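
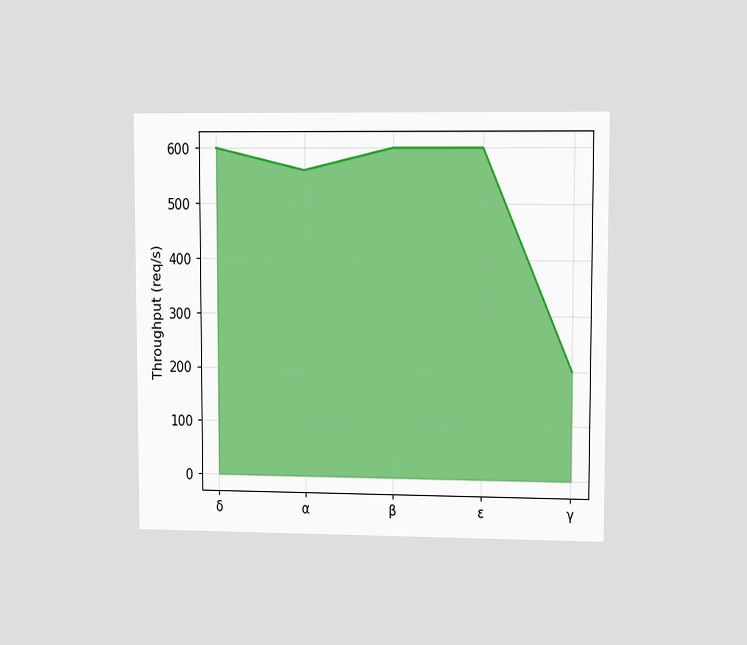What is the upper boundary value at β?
600req/s

The chart is viewed at a slight angle. At β the upper boundary is at 600req/s.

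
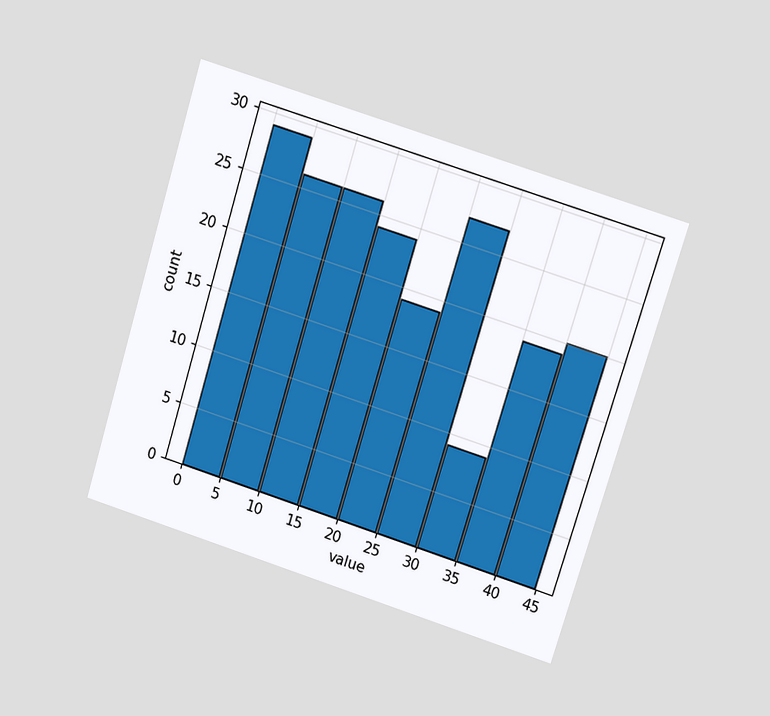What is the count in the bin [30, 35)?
The chart is tilted about 17° clockwise and viewed at a slight angle. The [30, 35) bin has height 9.

9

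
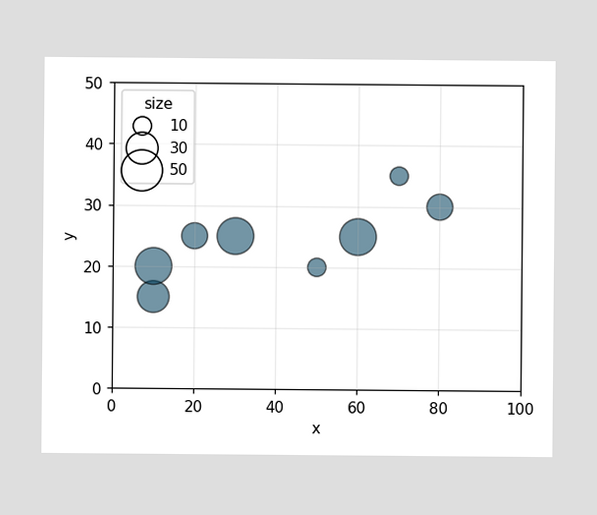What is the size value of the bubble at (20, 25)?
20

Matching the bubble at (20, 25) against the size legend gives 20.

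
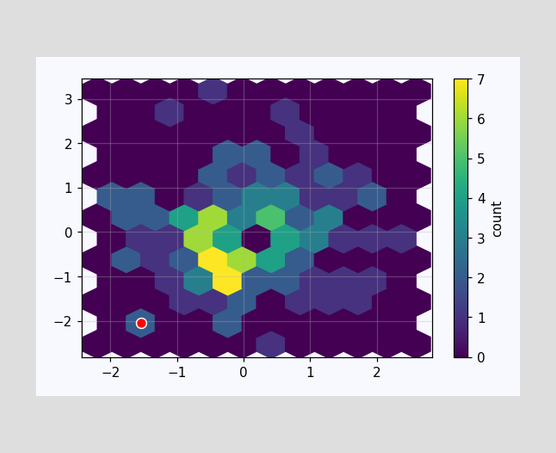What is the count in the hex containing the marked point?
2

The marked hex reads 2 on the colorbar.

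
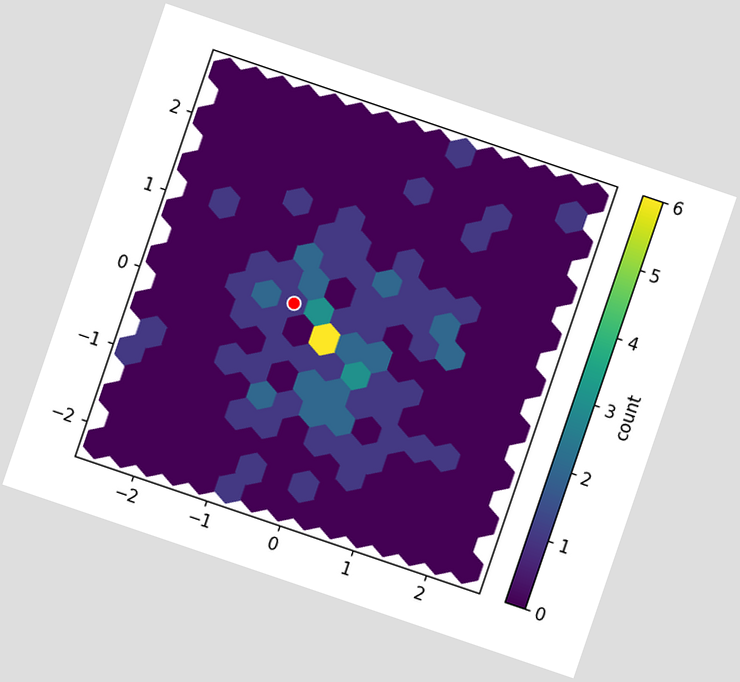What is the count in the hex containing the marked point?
1

The chart is tilted about 19° clockwise. The marked hex reads 1 on the colorbar.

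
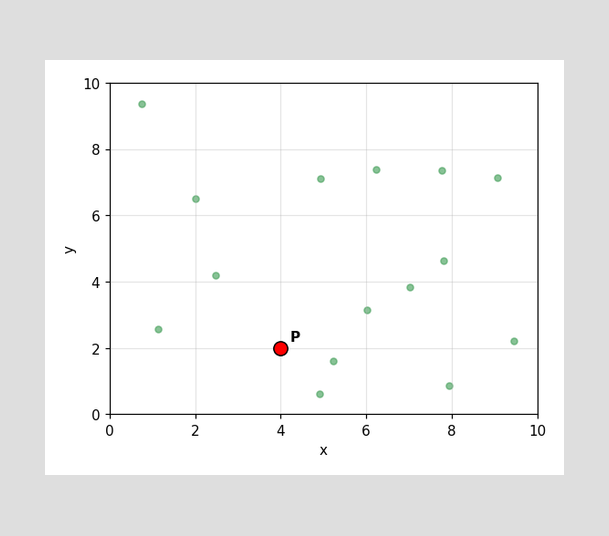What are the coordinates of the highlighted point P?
Following the gridlines from P to each axis, P sits at (4, 2).

(4, 2)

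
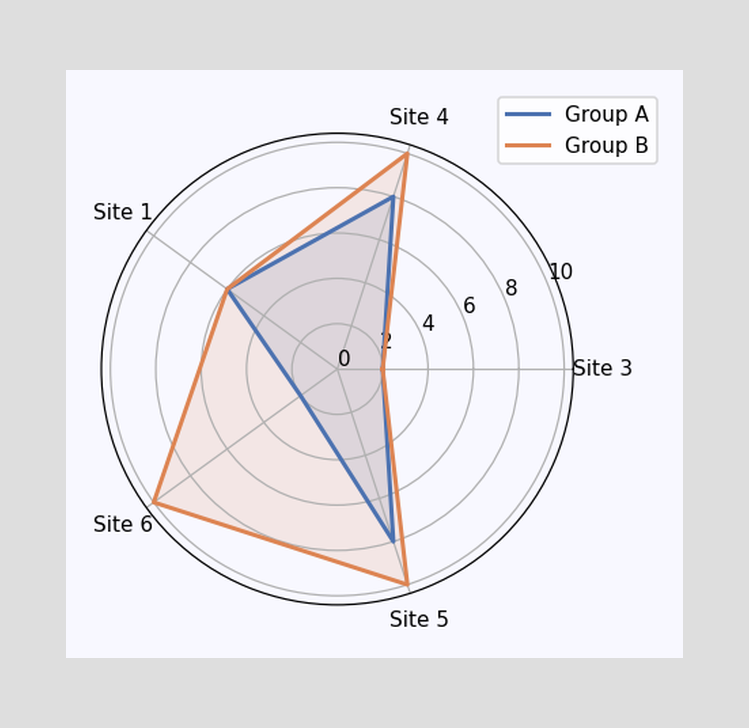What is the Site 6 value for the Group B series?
On the Site 6 axis, Group B reaches 10.

10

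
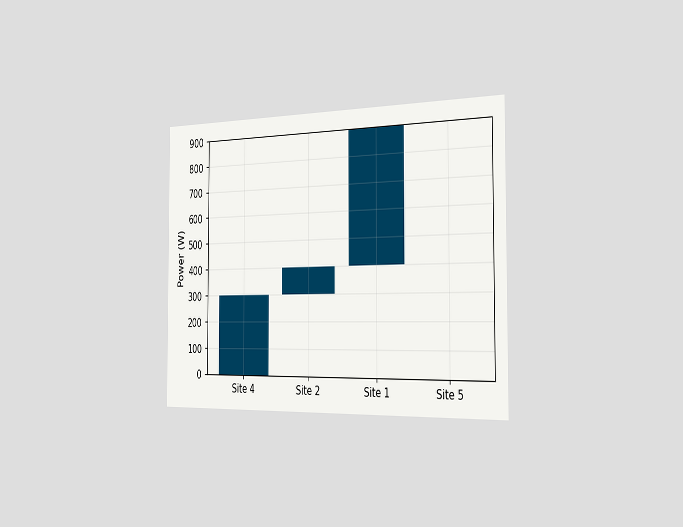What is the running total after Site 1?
900W

The chart is viewed slightly from the right. After Site 1 the running total reaches 900W.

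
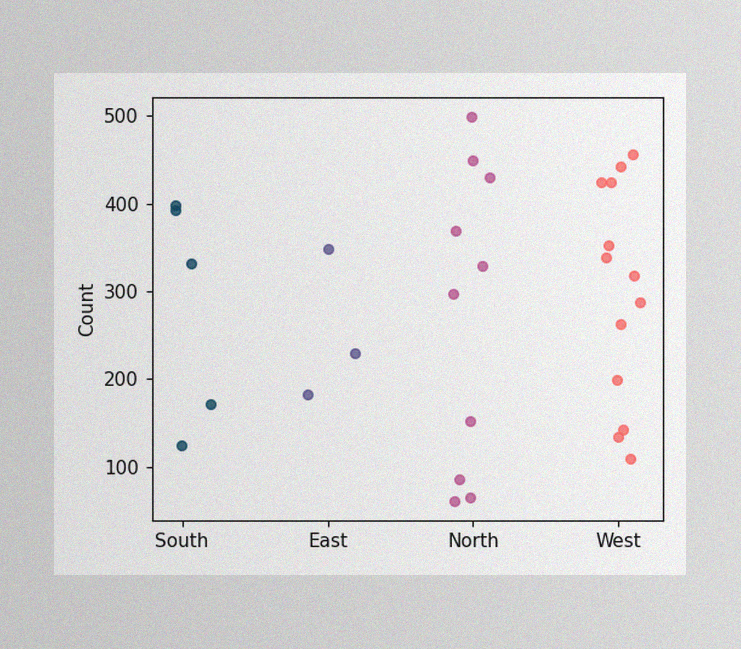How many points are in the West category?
13

The image has some photo noise and uneven lighting. Counting the markers in the West column gives 13.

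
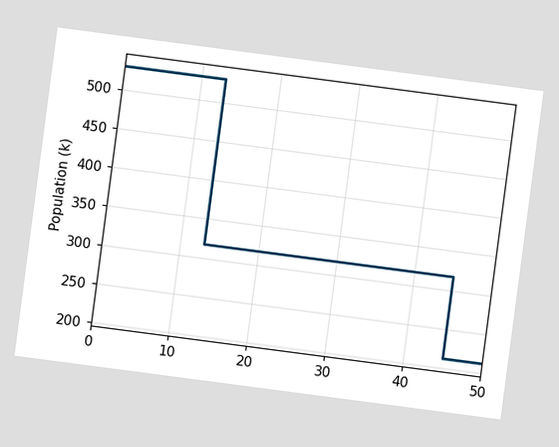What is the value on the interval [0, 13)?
The chart is tilted about 7° clockwise. On [0, 13) the step sits at 530k.

530k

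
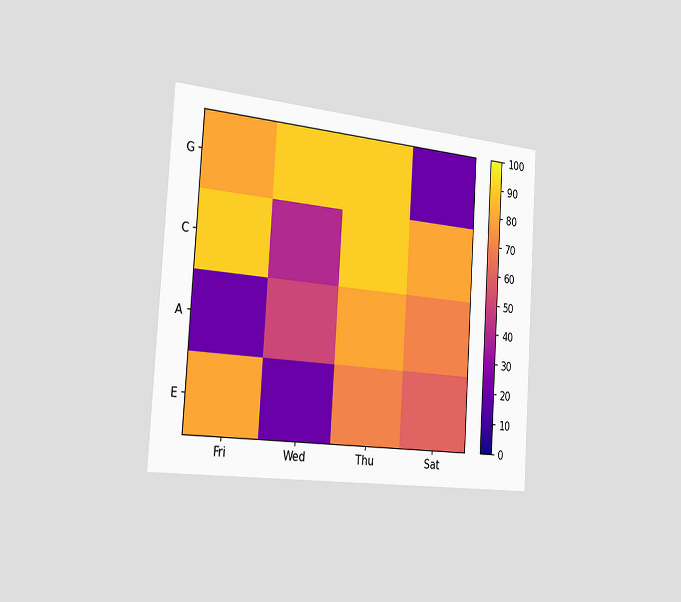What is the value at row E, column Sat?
The chart is tilted about 4° clockwise and viewed slightly from the left. Matching cell (E, Sat) against the colorbar gives 60.

60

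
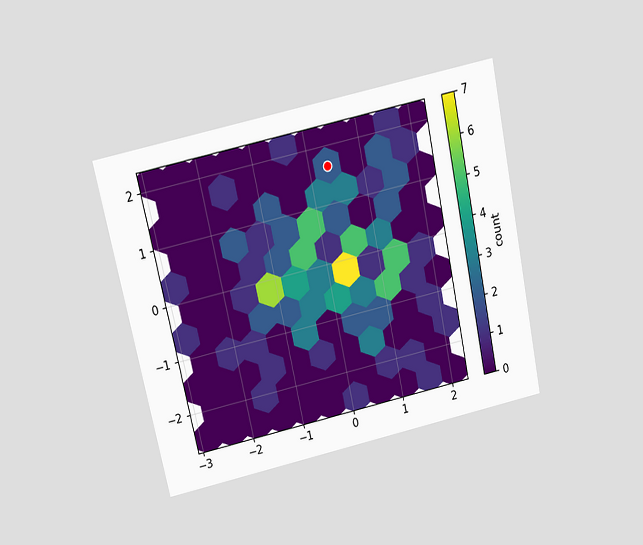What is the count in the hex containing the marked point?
The chart is tilted about 12° counter-clockwise and viewed slightly from above. The marked hex reads 2 on the colorbar.

2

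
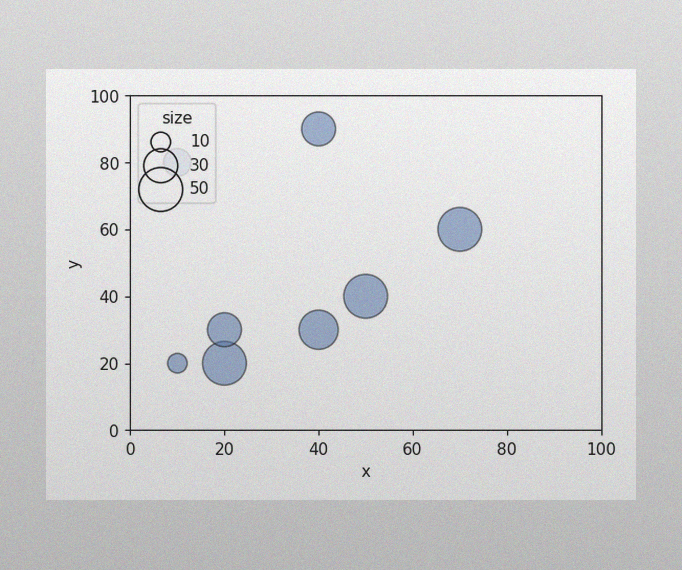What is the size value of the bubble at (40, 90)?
The image has some photo noise and uneven lighting. Matching the bubble at (40, 90) against the size legend gives 30.

30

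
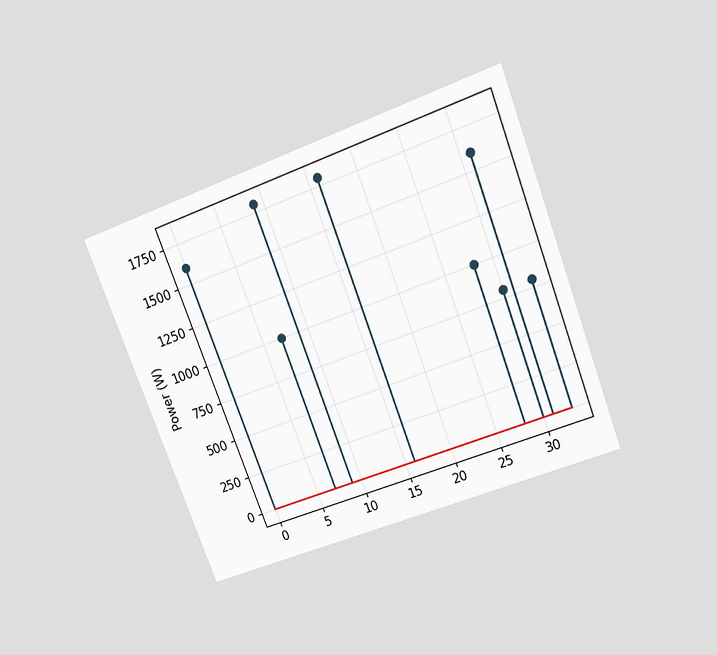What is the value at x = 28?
1000W

The chart is tilted about 21° counter-clockwise and viewed slightly from above. The stem at x=28 reaches 1000W.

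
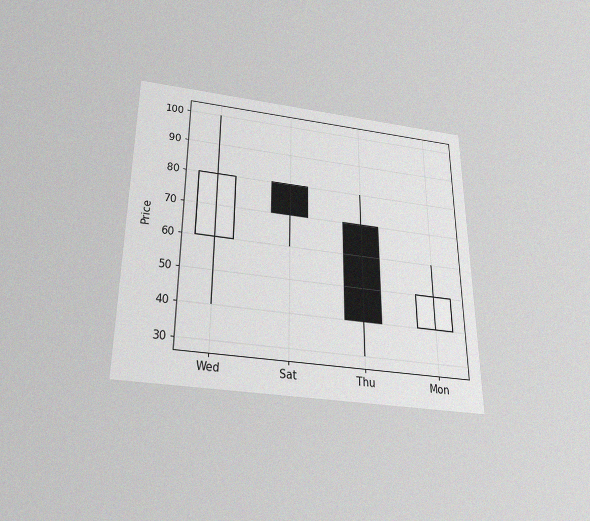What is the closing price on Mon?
50

The chart is viewed slightly from below, with some photo noise. The Mon candle closes at 50.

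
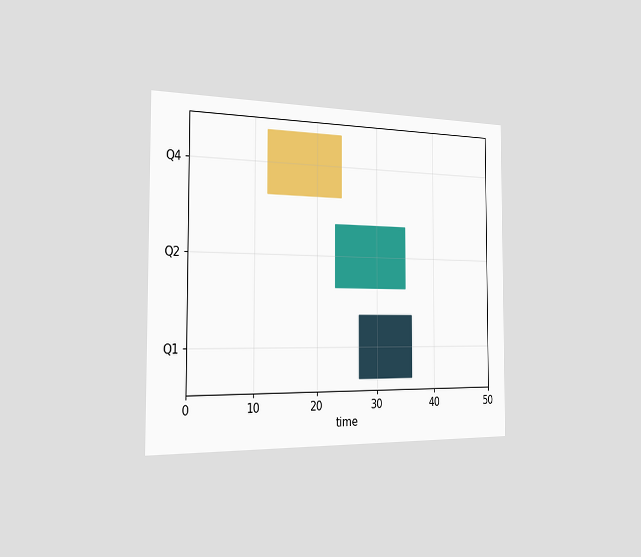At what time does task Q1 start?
The chart is viewed slightly from the left. The Q1 bar begins at t=27.

27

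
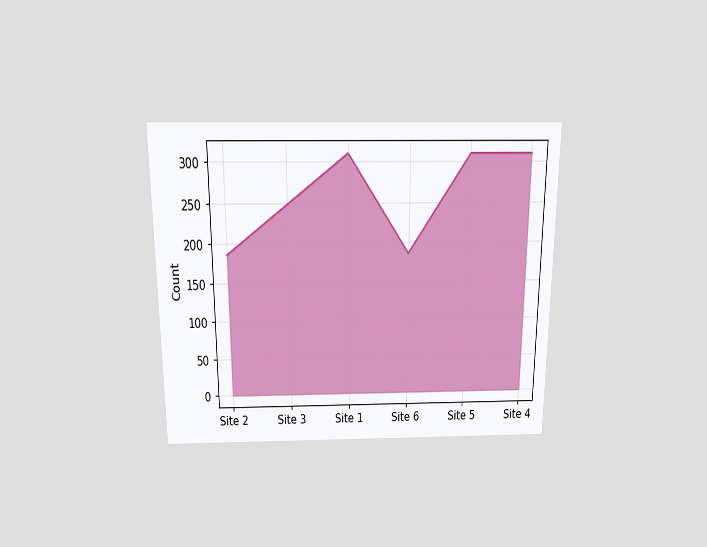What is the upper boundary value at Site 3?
248

The chart is viewed slightly from above. At Site 3 the upper boundary is at 248.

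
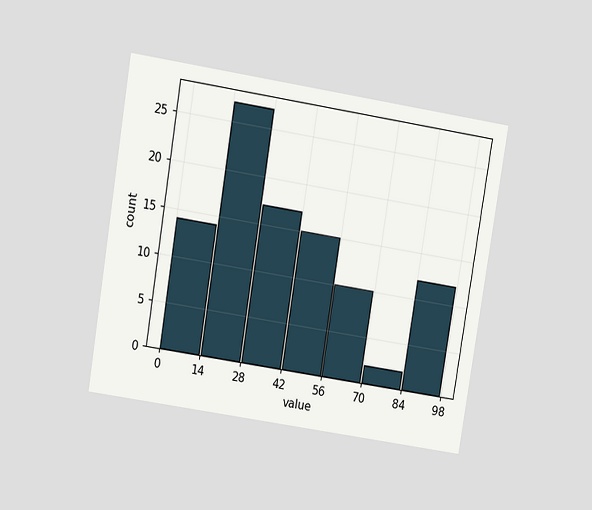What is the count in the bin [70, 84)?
2

The chart is tilted about 9° clockwise and viewed at a slight angle. The [70, 84) bin has height 2.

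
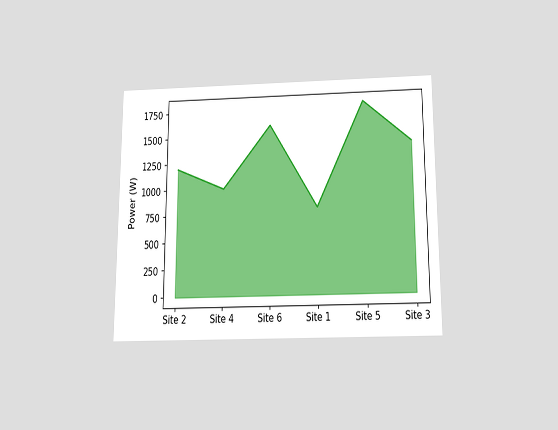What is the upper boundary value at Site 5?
The chart is viewed slightly from below. At Site 5 the upper boundary is at 1800W.

1800W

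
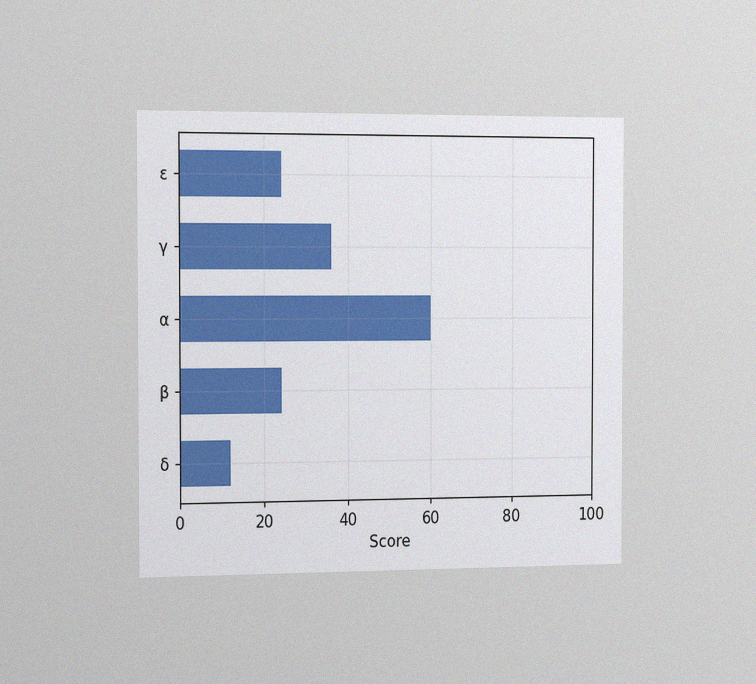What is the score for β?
The chart is viewed slightly from the left, with some photo noise. Reading along the chart's x-axis, the β bar reaches 24.

24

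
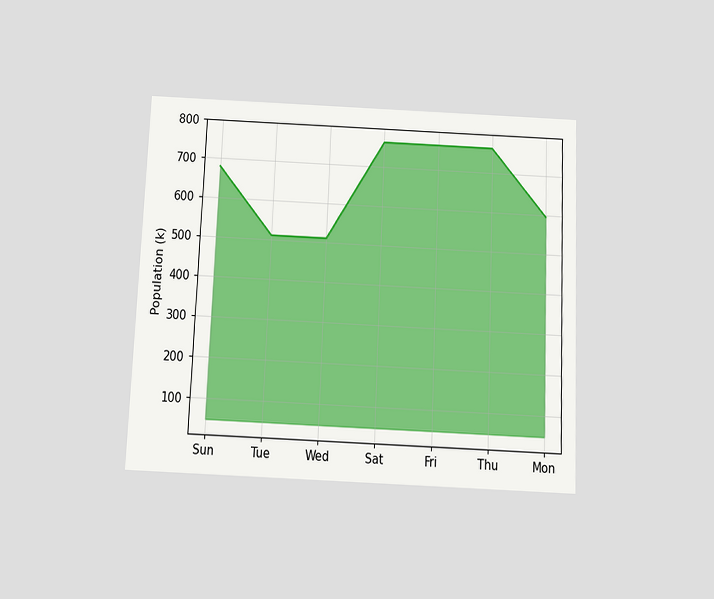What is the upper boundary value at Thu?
765k

The chart is tilted about 2° clockwise and viewed slightly from below. At Thu the upper boundary is at 765k.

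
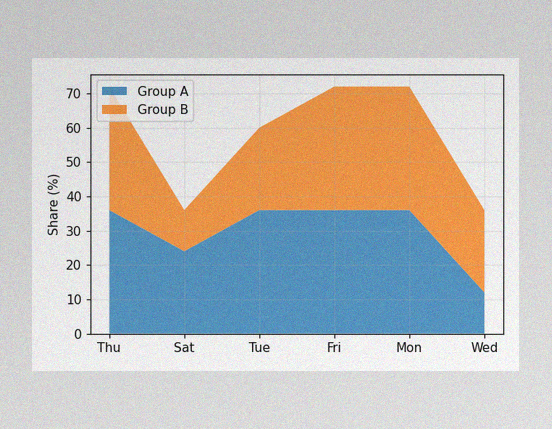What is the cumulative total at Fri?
72%

The image has some photo noise and uneven lighting. The stacked total at Fri reaches 72%.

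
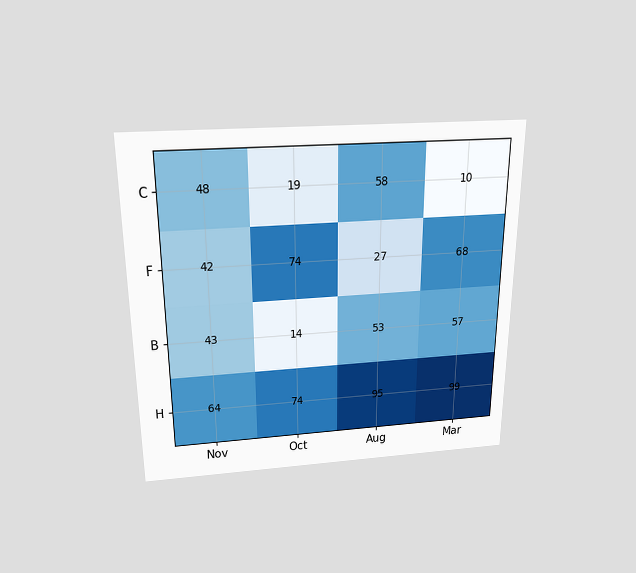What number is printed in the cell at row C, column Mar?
10

The chart is viewed slightly from above. The (C, Mar) cell reads 10.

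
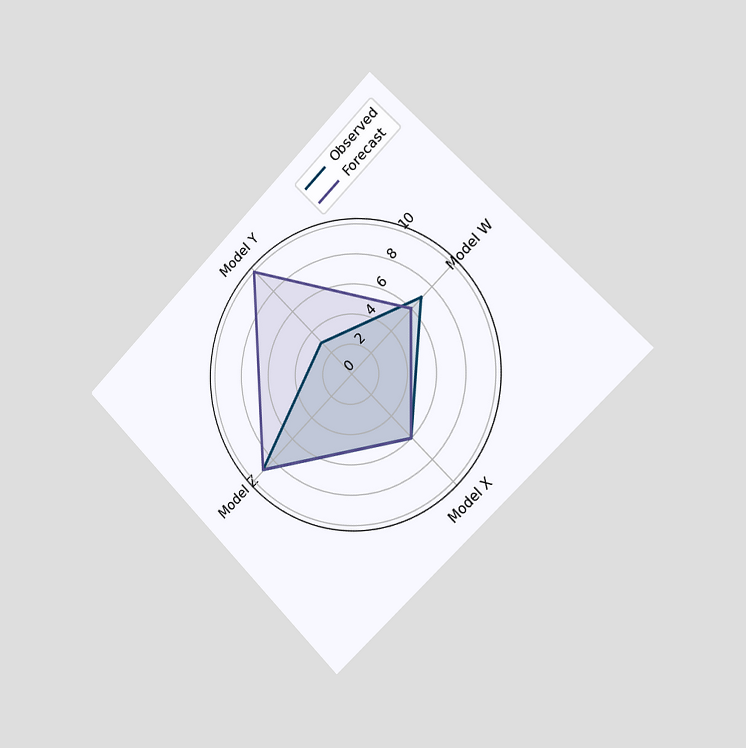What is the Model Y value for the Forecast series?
The chart is tilted about 45° counter-clockwise and viewed slightly from the right. On the Model Y axis, Forecast reaches 10.

10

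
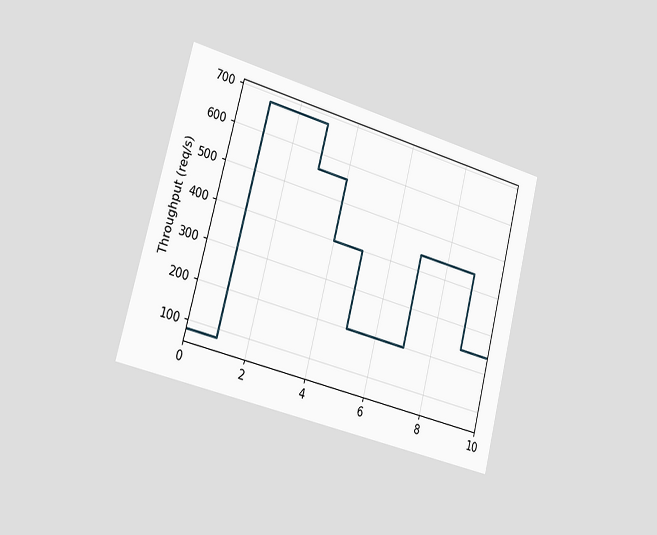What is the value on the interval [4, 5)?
The chart is tilted about 15° clockwise and viewed slightly from the left. On [4, 5) the step sits at 400req/s.

400req/s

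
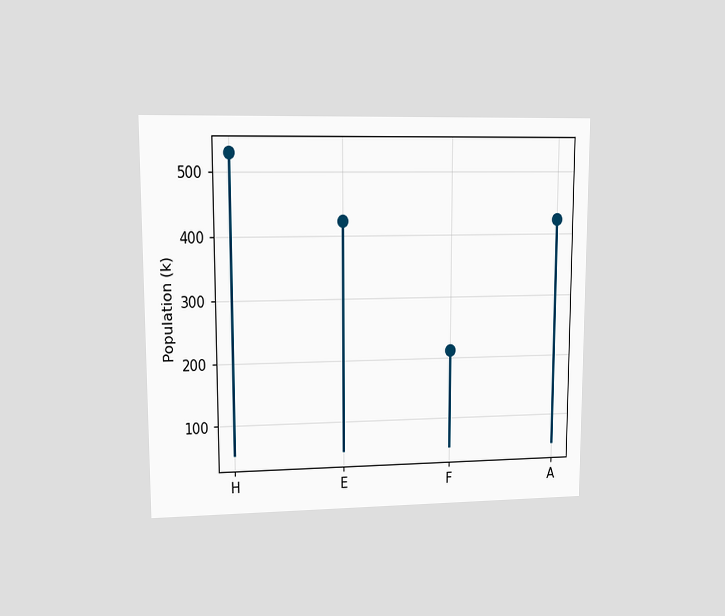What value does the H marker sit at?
530k

The chart is viewed at a slight angle. The H marker sits at 530k.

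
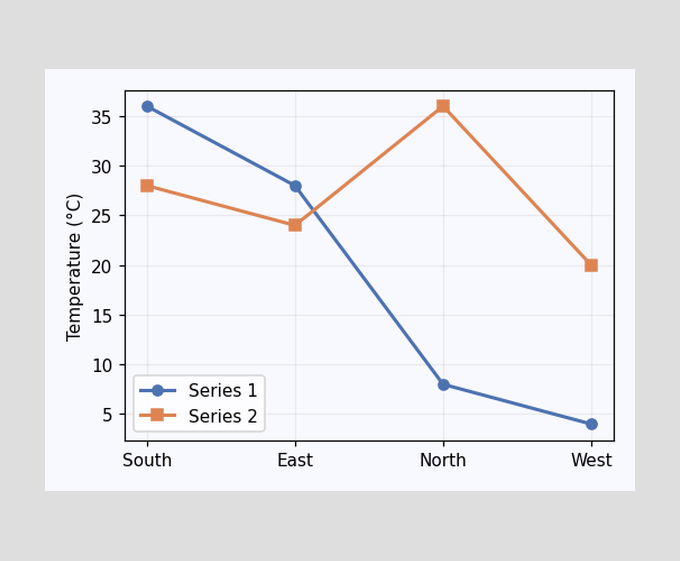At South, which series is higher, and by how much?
Series 1, by 8°C

At South, Series 1 sits above the other line by 8°C.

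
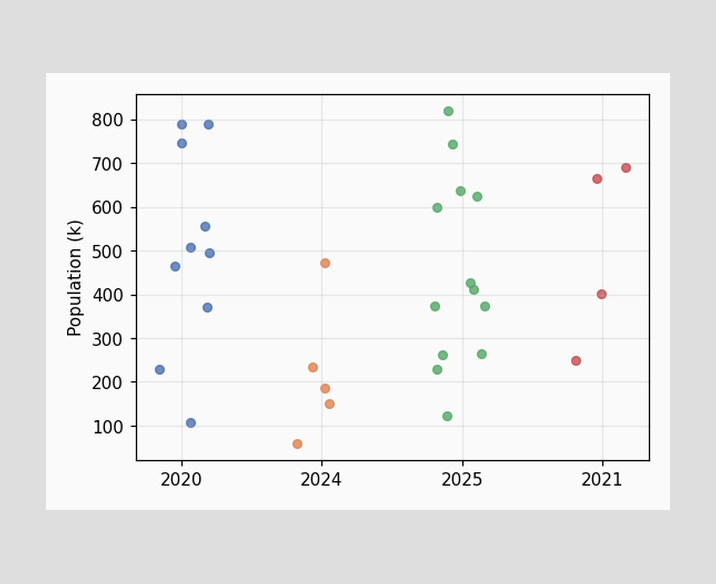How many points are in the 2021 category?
Counting the markers in the 2021 column gives 4.

4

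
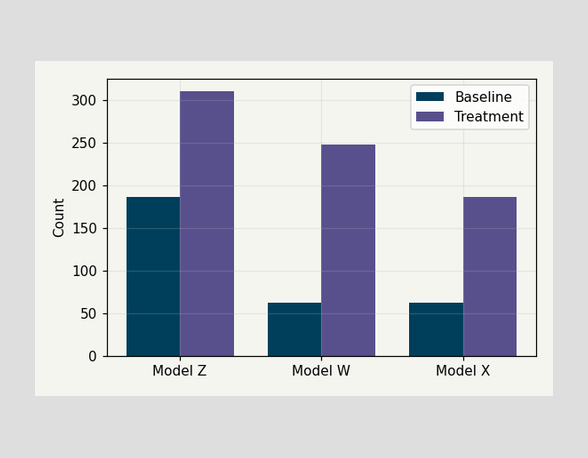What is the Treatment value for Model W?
The Treatment bar at Model W reaches 248 on the y-axis.

248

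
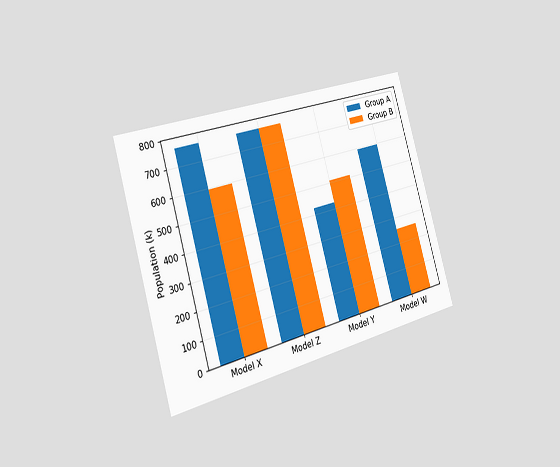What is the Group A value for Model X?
765k

The chart is tilted about 16° counter-clockwise and viewed slightly from the left. The Group A bar at Model X reaches 765k on the y-axis.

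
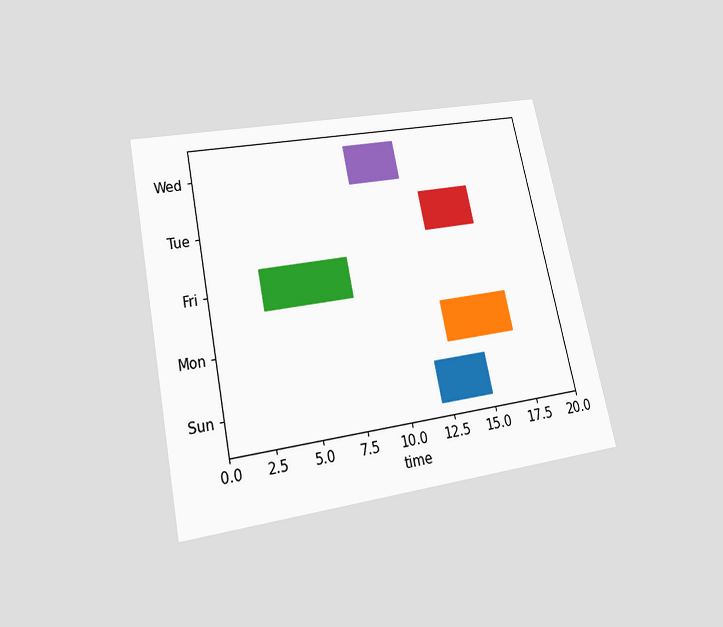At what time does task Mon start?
13

The chart is tilted about 12° counter-clockwise and viewed slightly from below. The Mon bar begins at t=13.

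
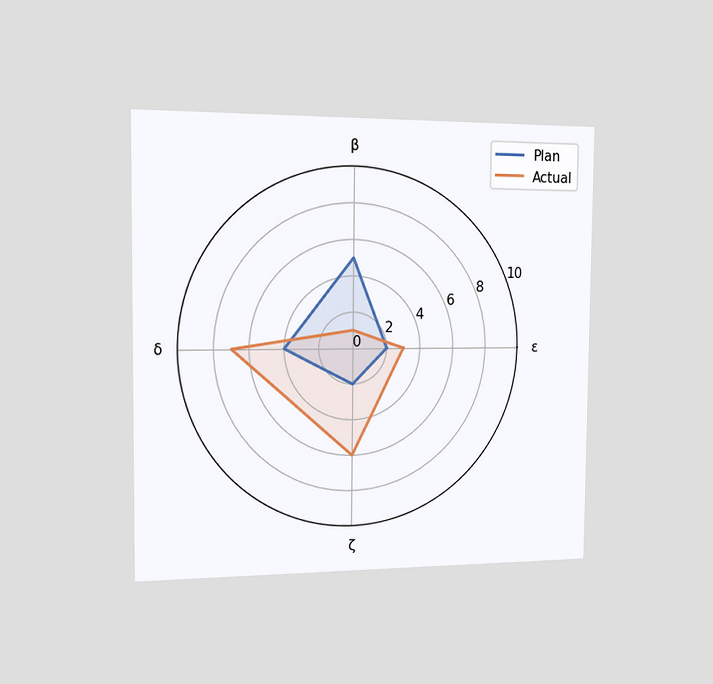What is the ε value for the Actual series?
The chart is viewed slightly from the left. On the ε axis, Actual reaches 3.

3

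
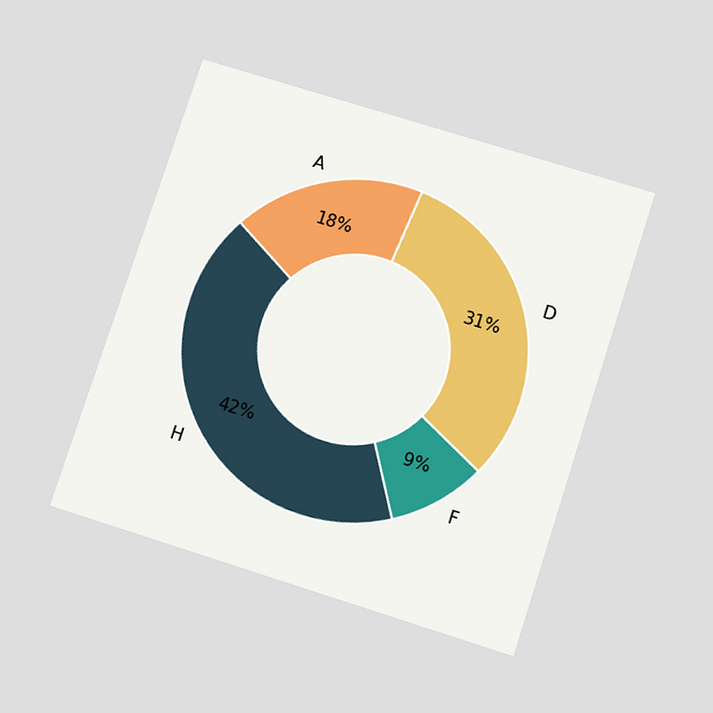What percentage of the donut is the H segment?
42%

The chart is tilted about 18° clockwise and viewed slightly from below. The H segment takes up 42% of the ring.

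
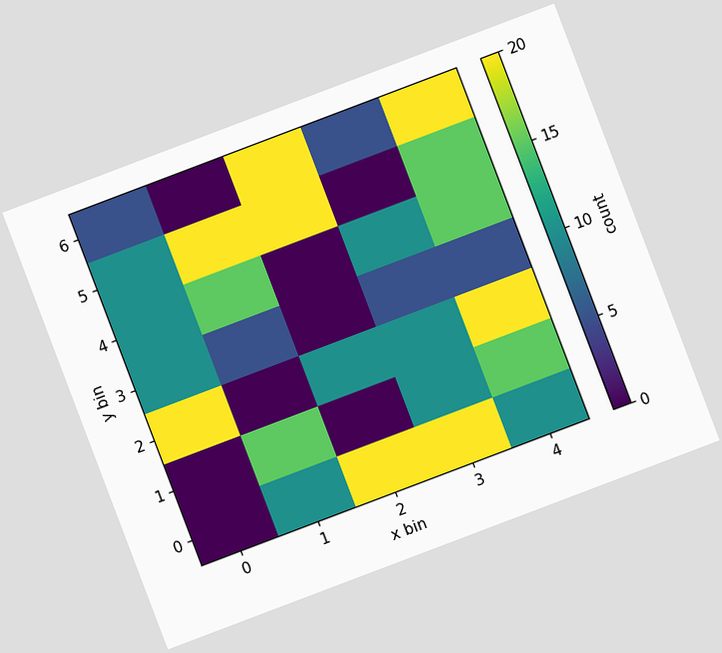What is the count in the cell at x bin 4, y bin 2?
20

The chart is tilted about 21° counter-clockwise. Matching the cell (4, 2) against the colorbar gives 20.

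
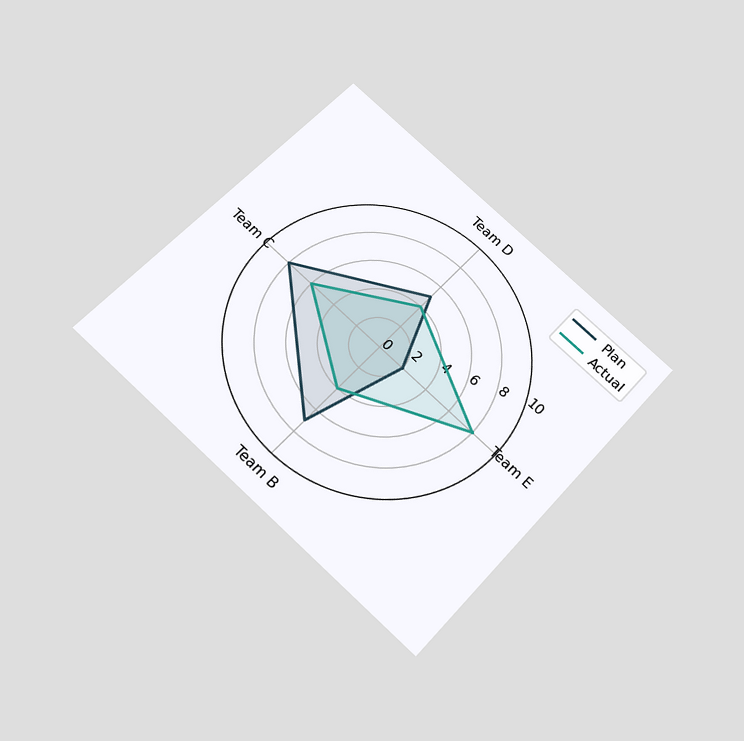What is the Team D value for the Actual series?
The chart is tilted about 42° clockwise and viewed slightly from below. On the Team D axis, Actual reaches 4.

4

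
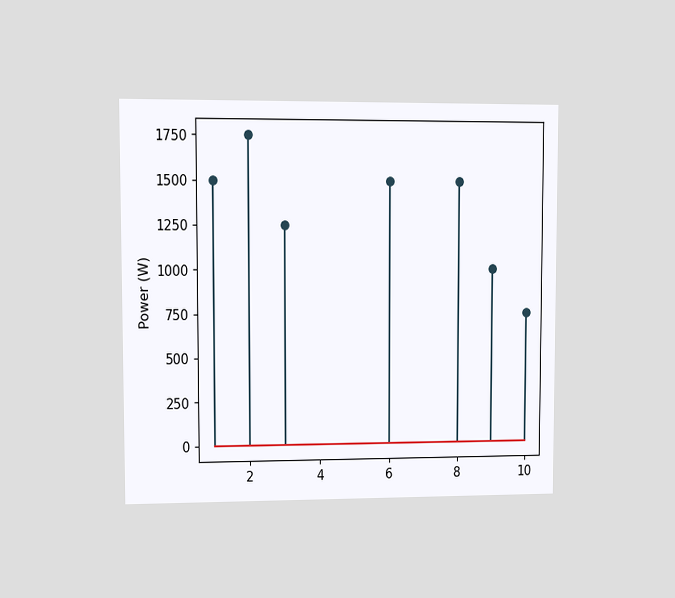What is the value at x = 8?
The chart is viewed at a slight angle. The stem at x=8 reaches 1500W.

1500W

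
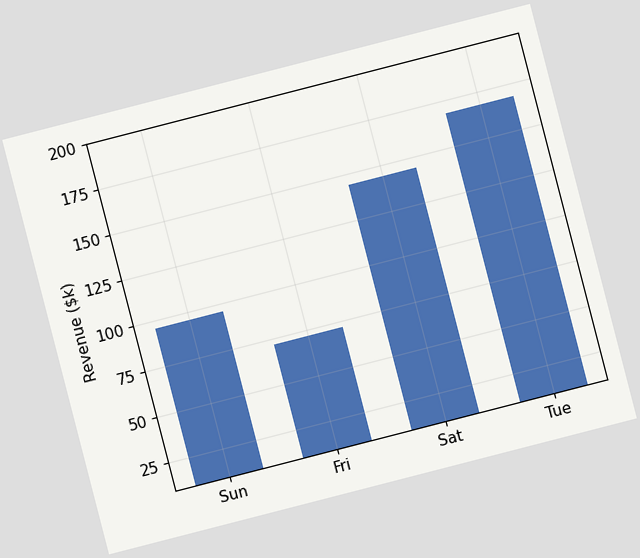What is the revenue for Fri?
The chart is tilted about 14° counter-clockwise. Reading along the chart's y-axis, the Fri bar reaches $72k.

$72k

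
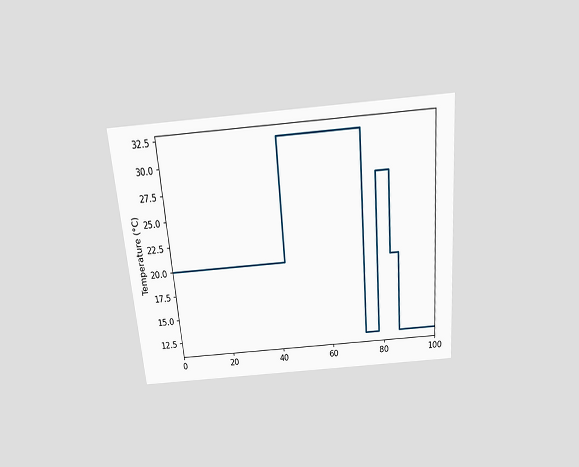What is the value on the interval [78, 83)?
The chart is tilted about 5° counter-clockwise and viewed slightly from above. On [78, 83) the step sits at 28°C.

28°C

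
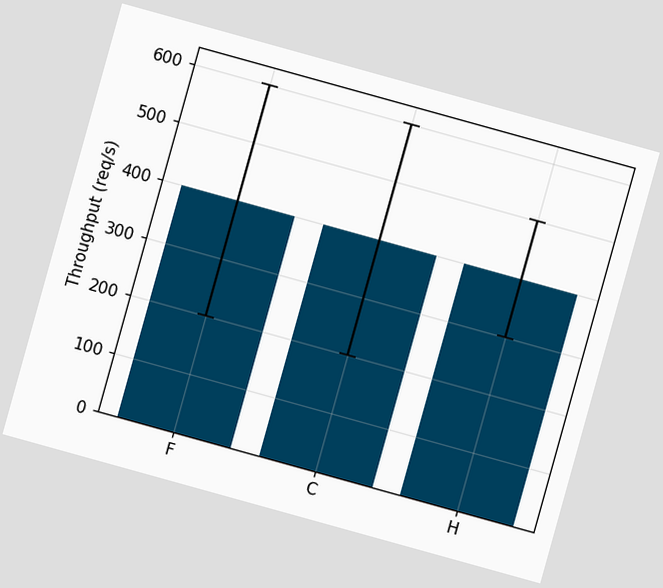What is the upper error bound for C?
600req/s

The chart is tilted about 16° clockwise. The C bar's upper whisker reaches 600req/s.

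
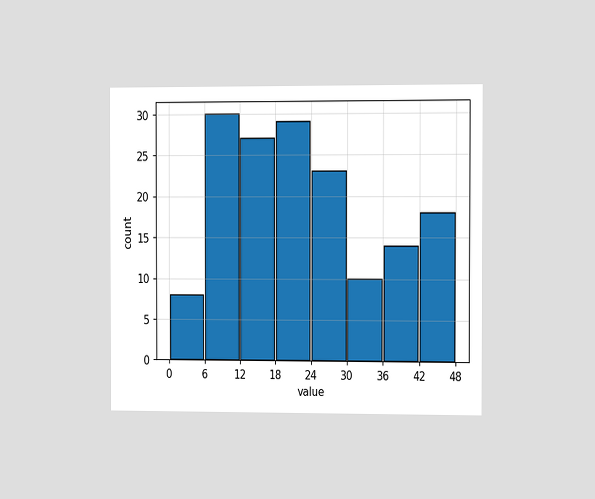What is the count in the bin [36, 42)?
The chart is viewed slightly from the right. The [36, 42) bin has height 14.

14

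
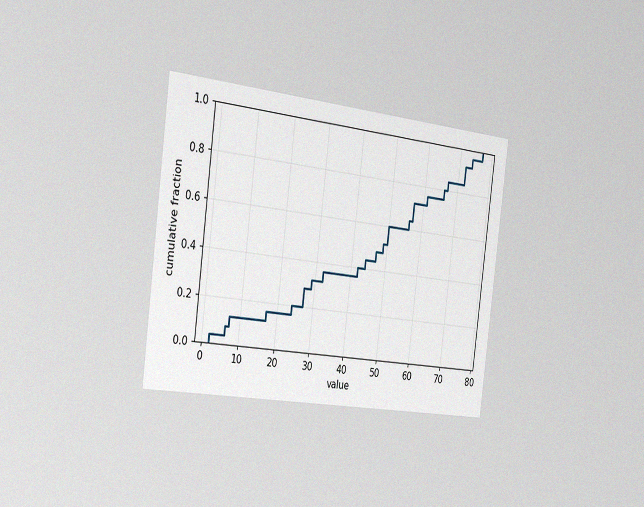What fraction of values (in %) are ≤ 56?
64%

The chart is tilted about 7° clockwise and viewed slightly from the left, with some photo noise. At x=56 the ECDF step is at 64%.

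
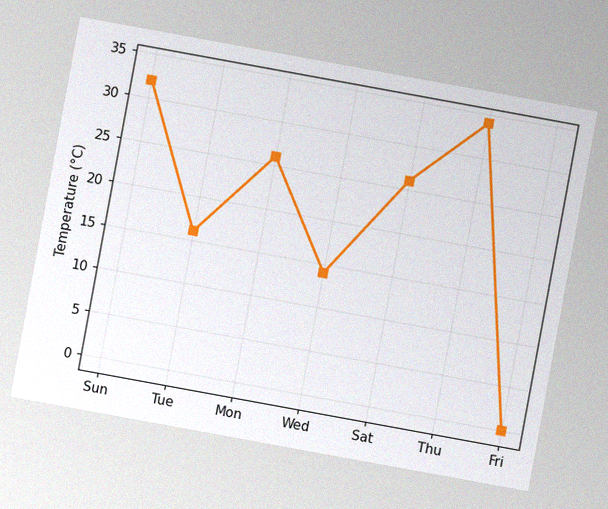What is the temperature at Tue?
16°C

The chart is tilted about 10° clockwise, with some photo noise. At Tue, the line is at 16°C.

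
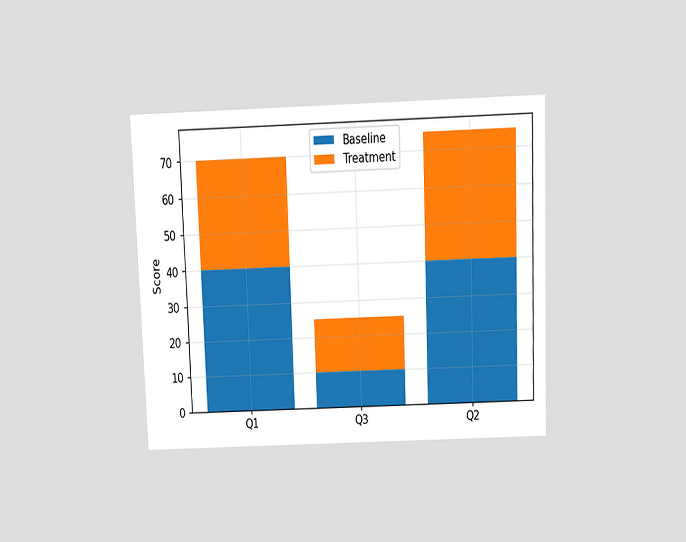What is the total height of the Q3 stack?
The chart is tilted about 2° counter-clockwise and viewed slightly from above. The Q3 stack's top reaches 25 on the y-axis.

25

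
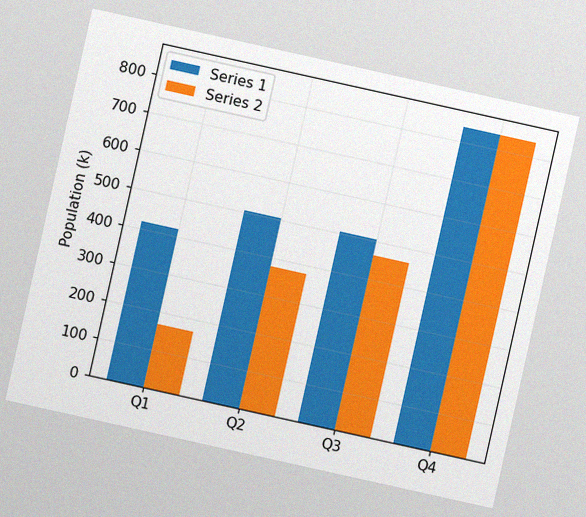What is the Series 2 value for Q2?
378k

The chart is tilted about 13° clockwise, with some photo noise. The Series 2 bar at Q2 reaches 378k on the y-axis.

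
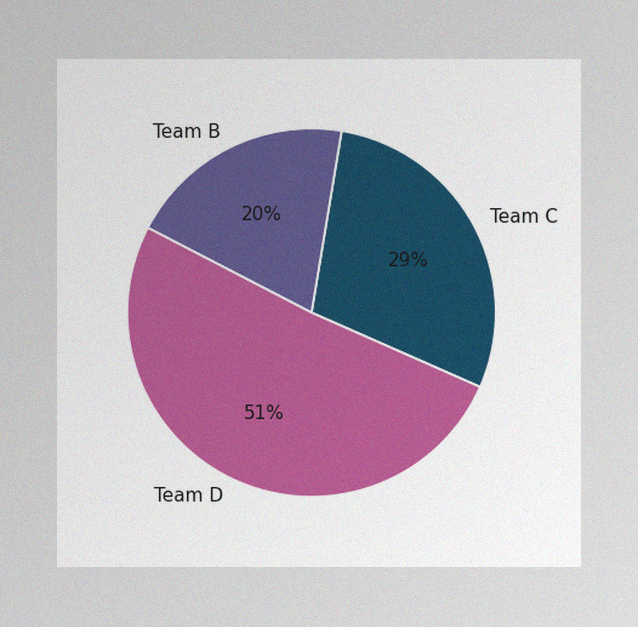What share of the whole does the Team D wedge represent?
The image has some photo noise and uneven lighting. The Team D slice takes up 51% of the pie.

51%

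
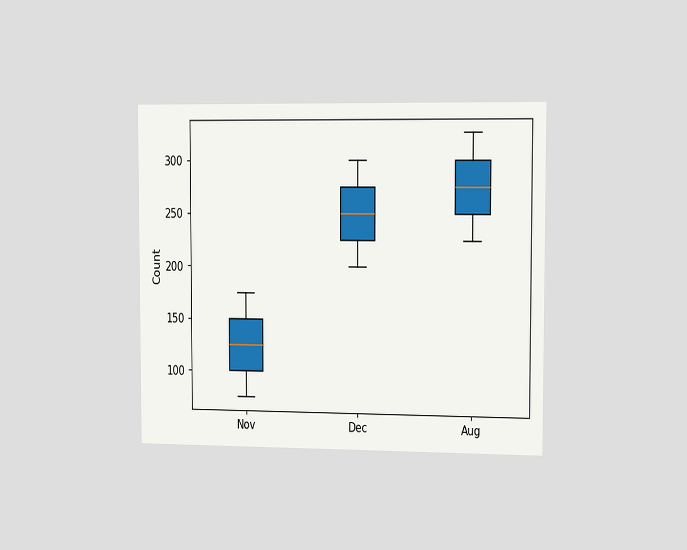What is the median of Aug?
275

The chart is viewed slightly from the right. The median line in the Aug box sits at 275.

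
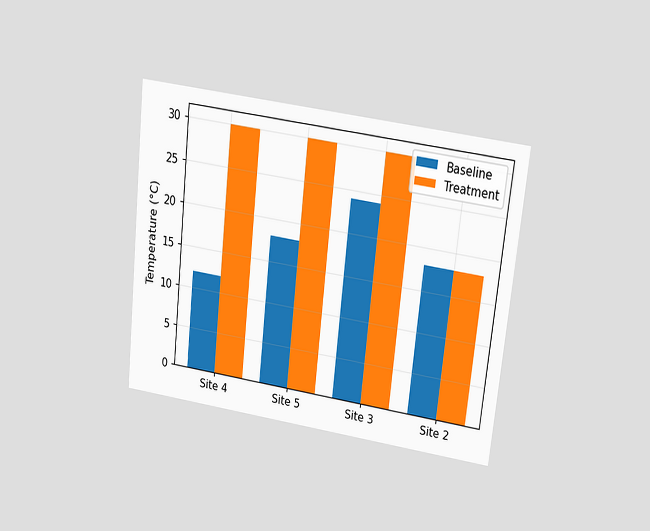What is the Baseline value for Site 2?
18°C

The chart is tilted about 6° clockwise and viewed slightly from above. The Baseline bar at Site 2 reaches 18°C on the y-axis.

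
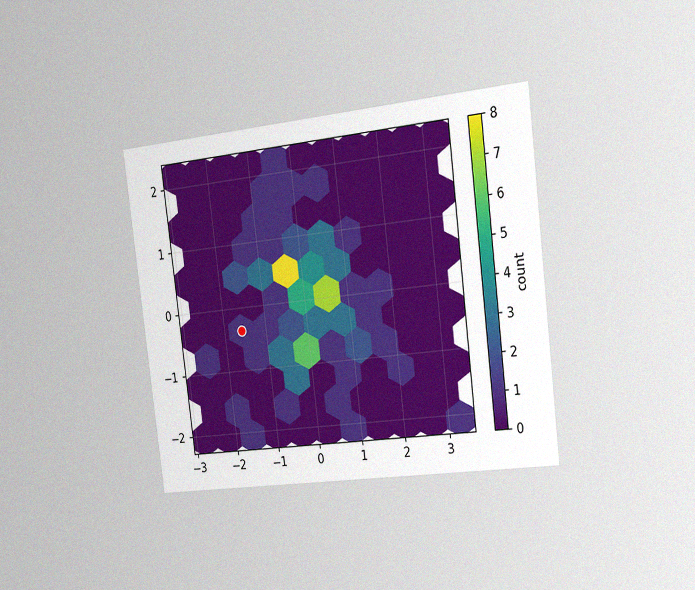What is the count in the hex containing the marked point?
1

The chart is tilted about 7° counter-clockwise and viewed slightly from the right, with some photo noise. The marked hex reads 1 on the colorbar.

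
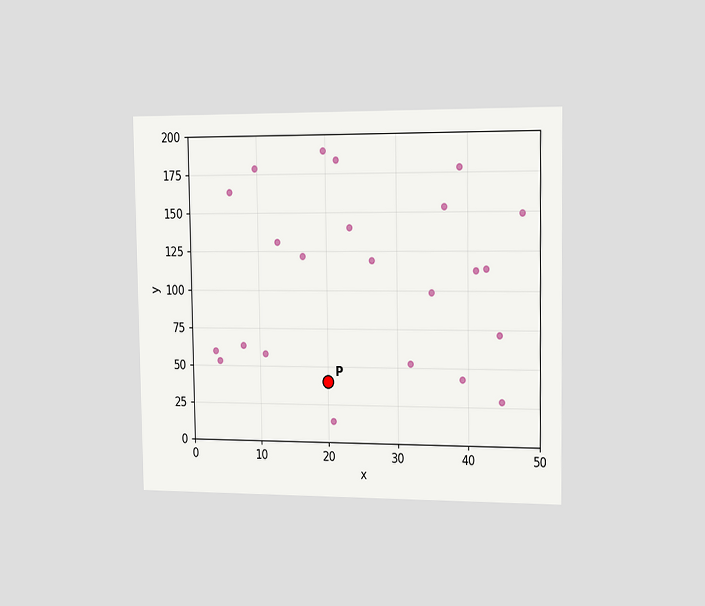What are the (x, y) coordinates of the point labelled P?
(20, 40)

The chart is viewed slightly from the right. Following the gridlines from P to each axis, P sits at (20, 40).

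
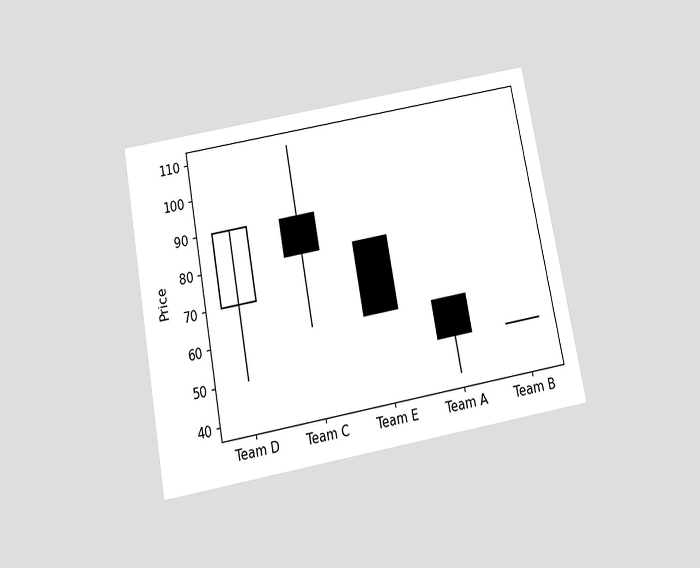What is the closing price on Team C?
80

The chart is tilted about 11° counter-clockwise and viewed slightly from below. The Team C candle closes at 80.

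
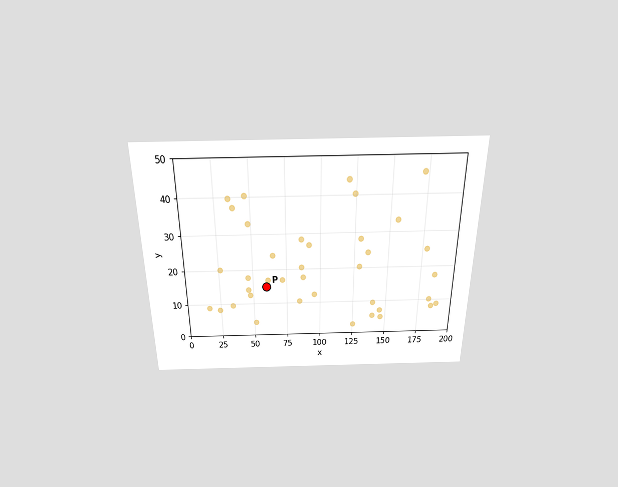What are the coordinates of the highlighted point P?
The chart is viewed slightly from above. Following the gridlines from P to each axis, P sits at (60, 15).

(60, 15)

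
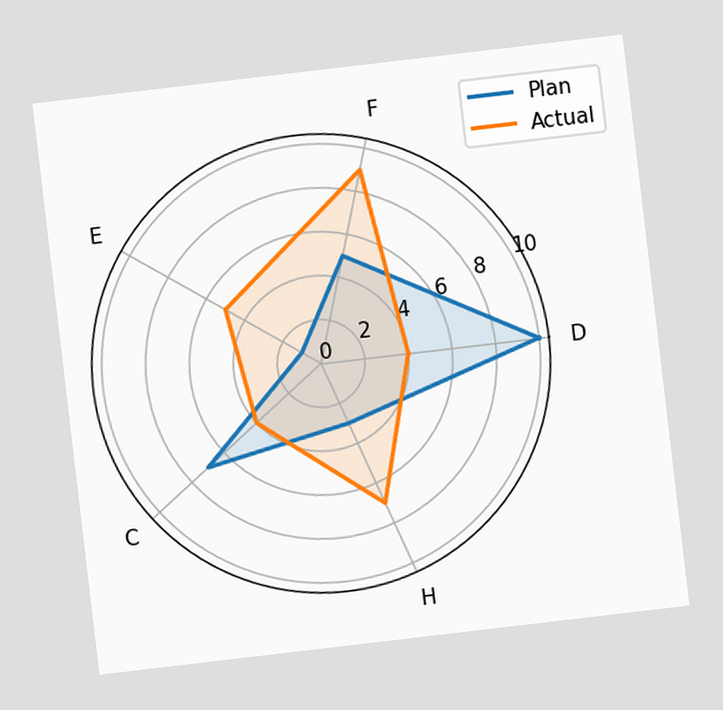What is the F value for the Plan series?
5

The chart is tilted about 7° counter-clockwise. On the F axis, Plan reaches 5.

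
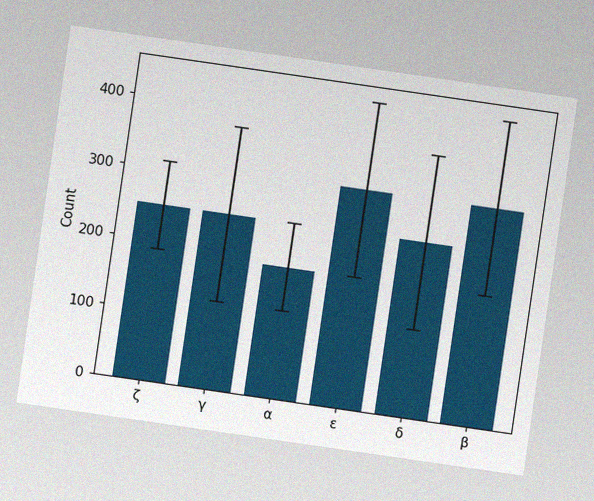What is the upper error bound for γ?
The chart is tilted about 8° clockwise, with some photo noise. The γ bar's upper whisker reaches 372.

372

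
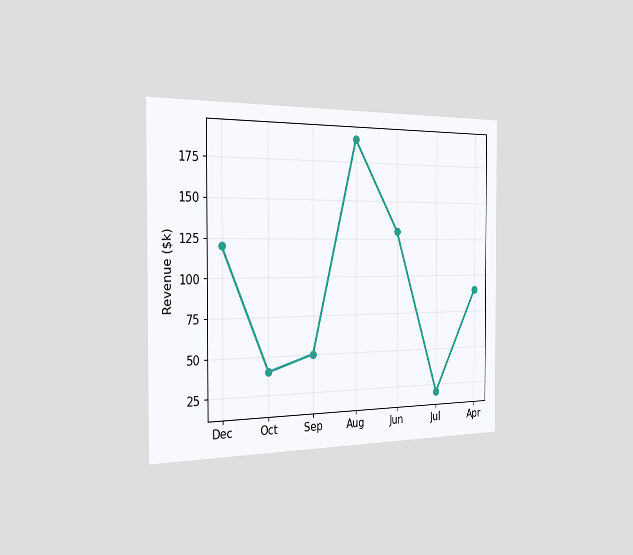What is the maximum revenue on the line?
$190k

The chart is viewed slightly from the left. The highest point is at Aug, and reading across to the y-axis gives $190k.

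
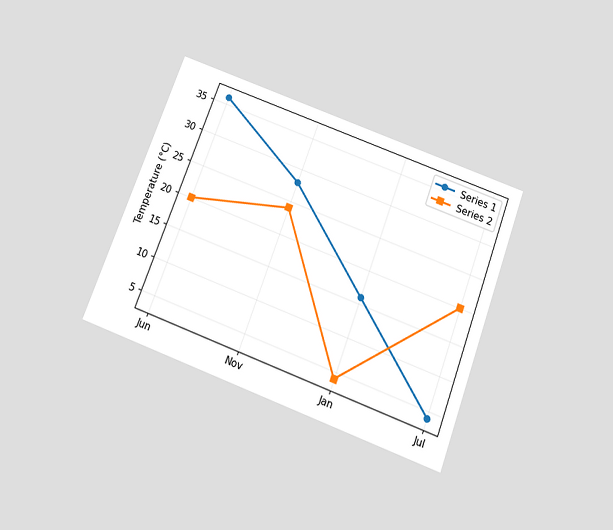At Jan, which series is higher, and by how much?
The chart is tilted about 21° clockwise and viewed slightly from below. At Jan, Series 1 sits above the other line by 12°C.

Series 1, by 12°C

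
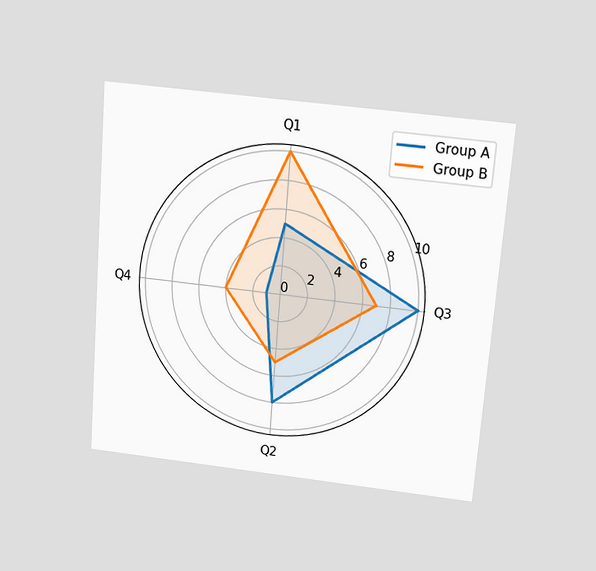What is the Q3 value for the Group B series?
The chart is tilted about 4° clockwise and viewed slightly from above. On the Q3 axis, Group B reaches 7.

7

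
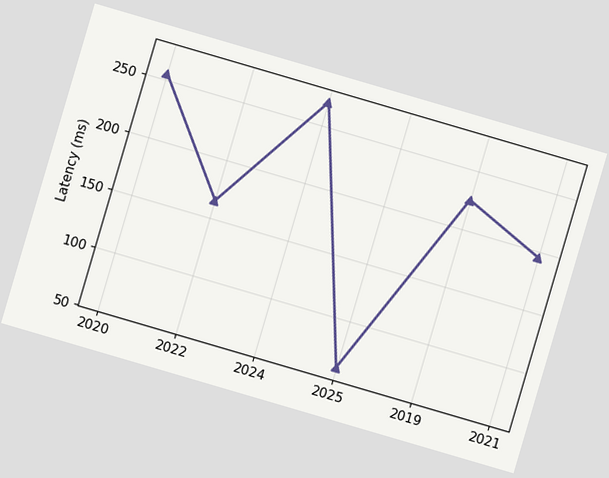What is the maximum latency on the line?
270ms

The chart is tilted about 16° clockwise. The highest point is at 2024, and reading across to the y-axis gives 270ms.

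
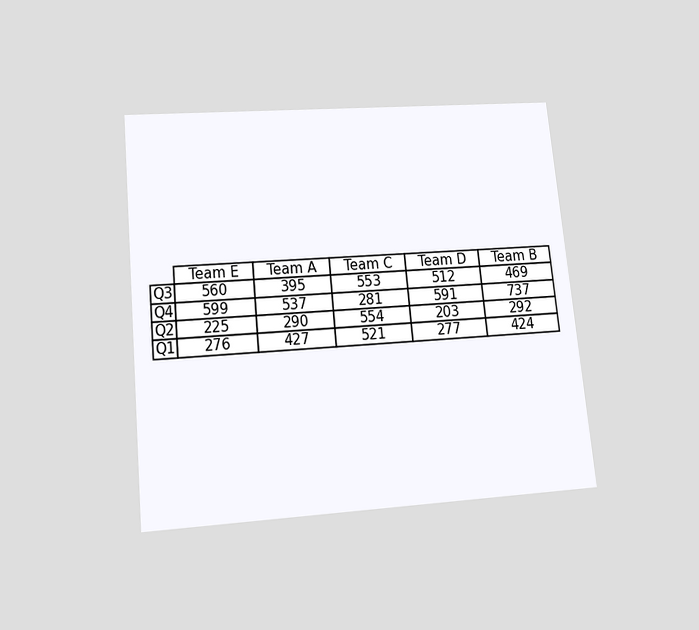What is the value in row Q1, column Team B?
424

The chart is tilted about 6° counter-clockwise and viewed slightly from below. The (Q1, Team B) cell reads 424.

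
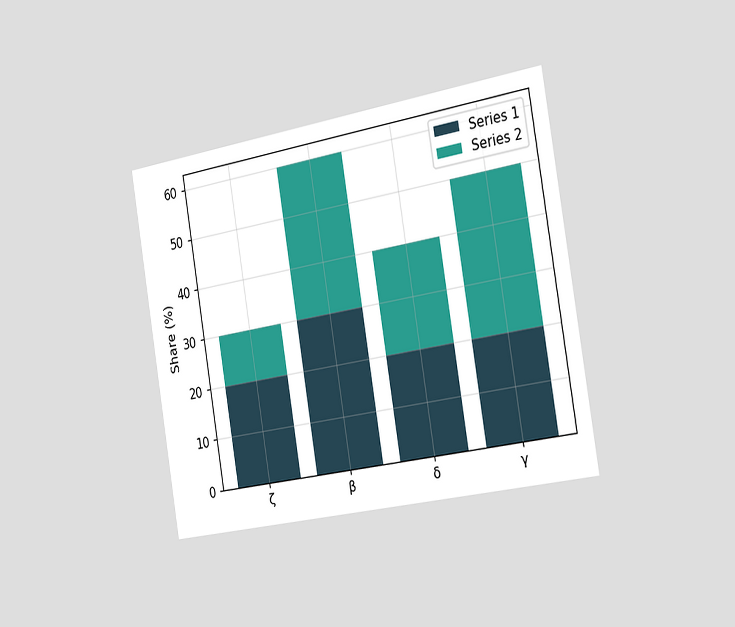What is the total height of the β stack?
60%

The chart is tilted about 9° counter-clockwise and viewed slightly from the right. The β stack's top reaches 60% on the y-axis.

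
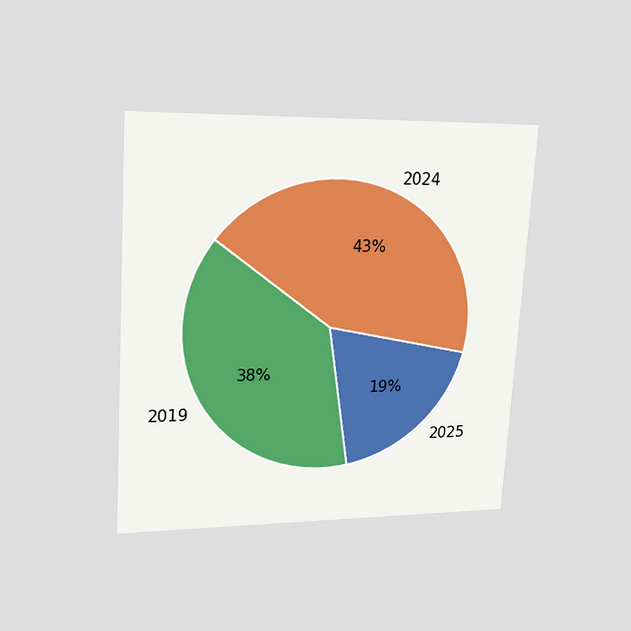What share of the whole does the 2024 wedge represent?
The chart is tilted about 4° clockwise and viewed at a slight angle. The 2024 slice takes up 43% of the pie.

43%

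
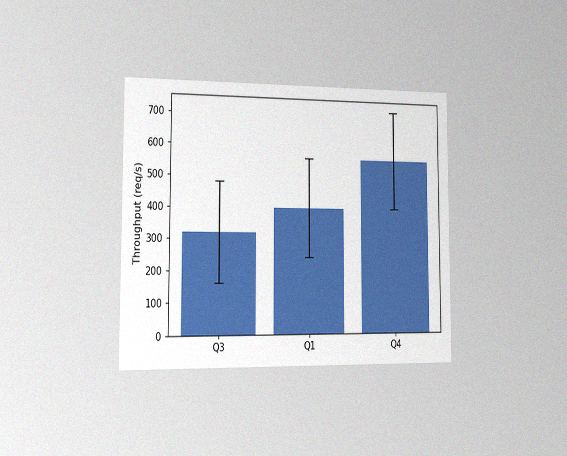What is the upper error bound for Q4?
720req/s

The chart is viewed slightly from the left, with some photo noise. The Q4 bar's upper whisker reaches 720req/s.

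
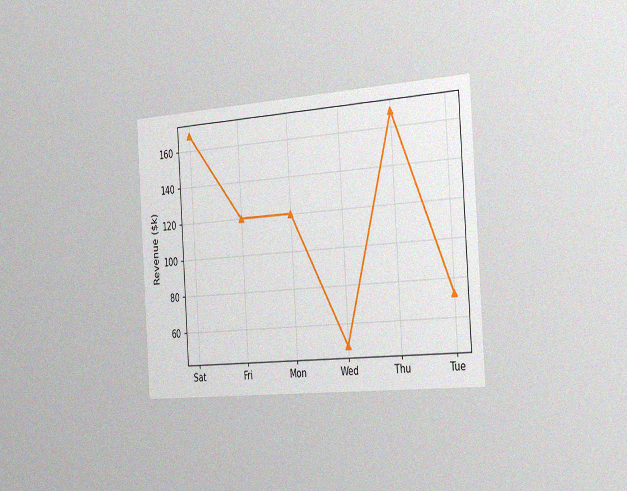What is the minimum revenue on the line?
The chart is tilted about 4° counter-clockwise and viewed slightly from the right, with some photo noise. The lowest point is at Wed, and reading across to the y-axis gives $48k.

$48k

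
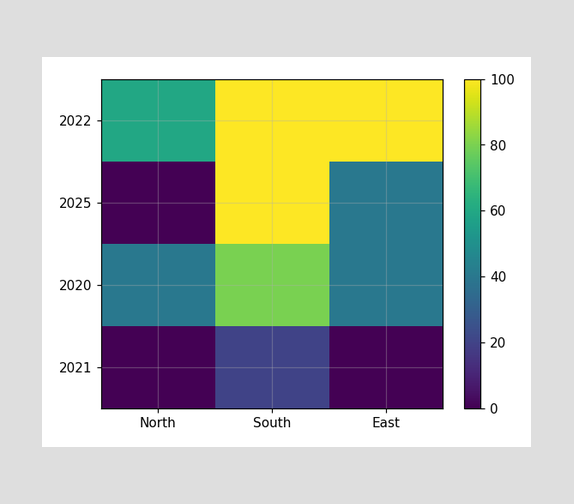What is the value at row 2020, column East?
Matching cell (2020, East) against the colorbar gives 40.

40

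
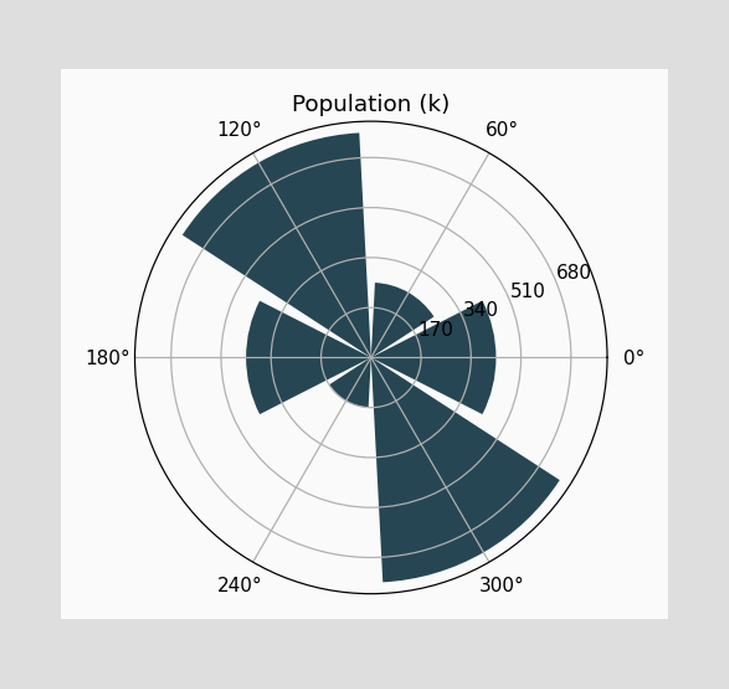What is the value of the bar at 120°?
The bar at 120° reaches 765k on the radial axis.

765k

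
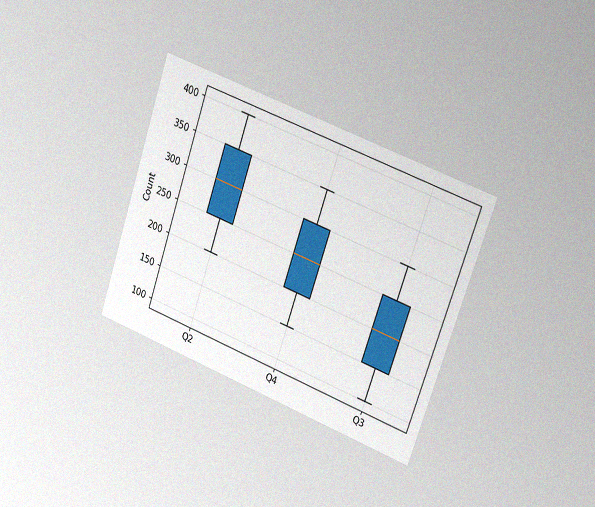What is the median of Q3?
200

The chart is tilted about 19° clockwise and viewed slightly from the right, with some photo noise. The median line in the Q3 box sits at 200.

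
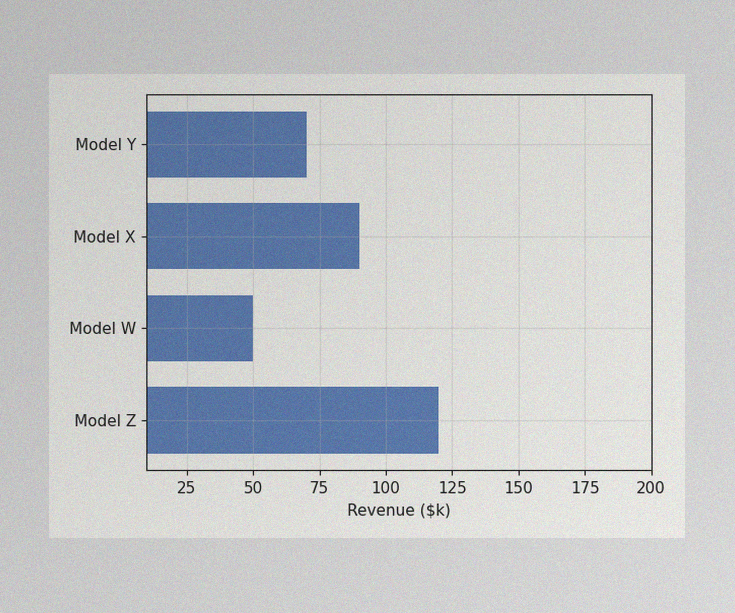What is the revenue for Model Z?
The image has some photo noise and uneven lighting. Reading along the chart's x-axis, the Model Z bar reaches $120k.

$120k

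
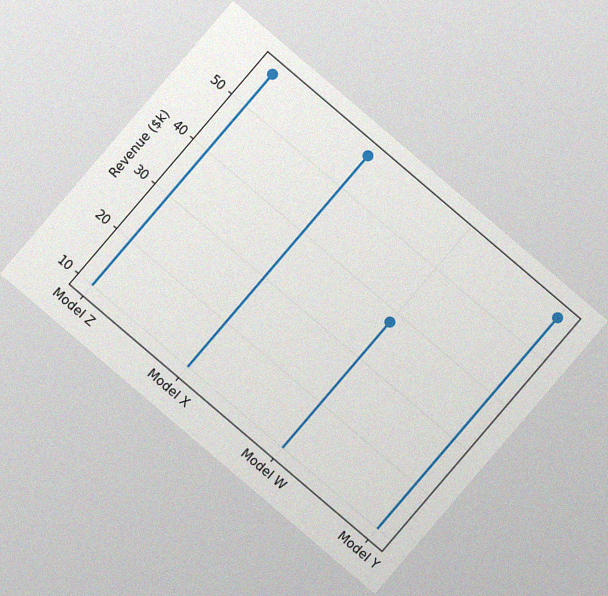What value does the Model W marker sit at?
$38k

The chart is tilted about 40° clockwise, with some photo noise. The Model W marker sits at $38k.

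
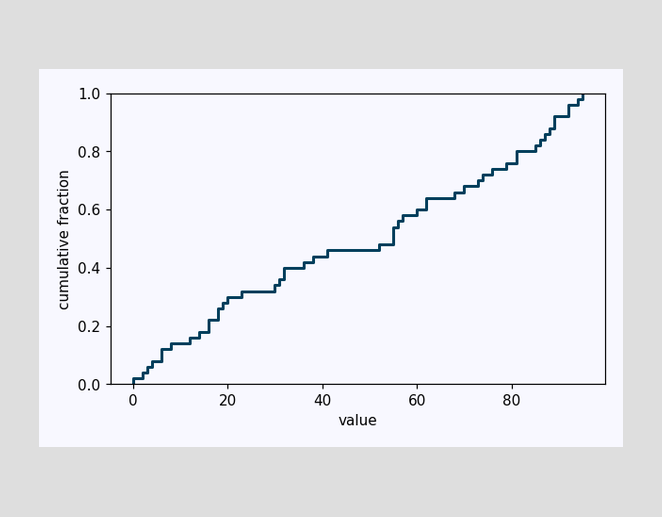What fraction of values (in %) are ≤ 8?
At x=8 the ECDF step is at 14%.

14%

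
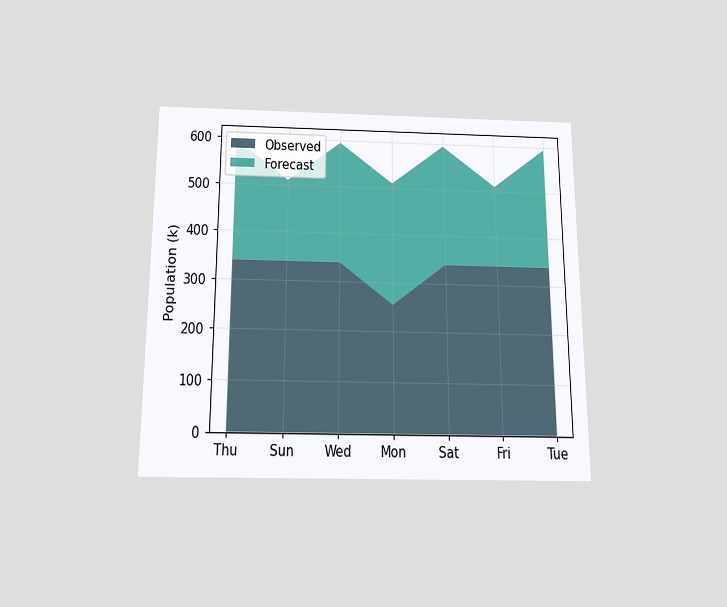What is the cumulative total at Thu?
The chart is viewed slightly from below. The stacked total at Thu reaches 595k.

595k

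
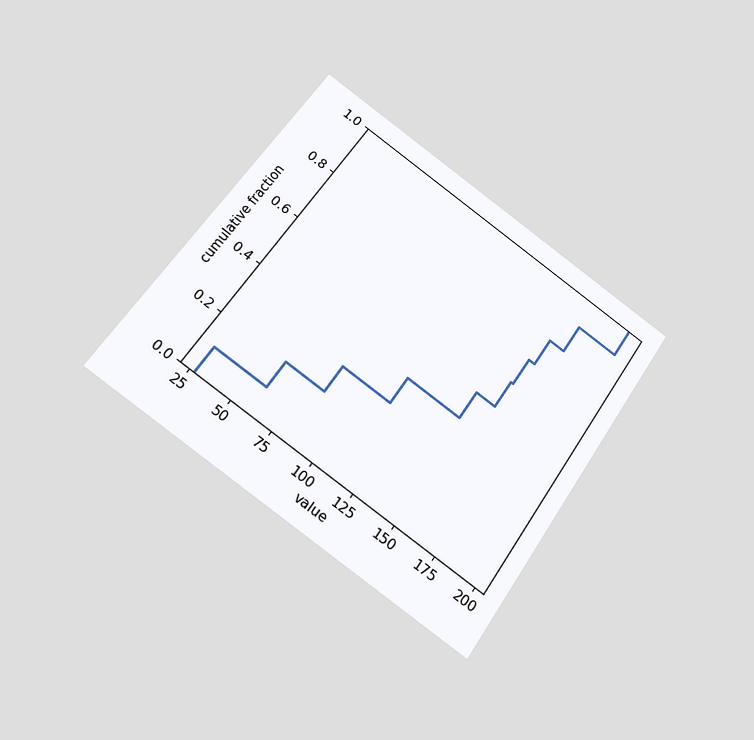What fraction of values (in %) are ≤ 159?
The chart is tilted about 35° clockwise and viewed slightly from below. At x=159 the ECDF step is at 60%.

60%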